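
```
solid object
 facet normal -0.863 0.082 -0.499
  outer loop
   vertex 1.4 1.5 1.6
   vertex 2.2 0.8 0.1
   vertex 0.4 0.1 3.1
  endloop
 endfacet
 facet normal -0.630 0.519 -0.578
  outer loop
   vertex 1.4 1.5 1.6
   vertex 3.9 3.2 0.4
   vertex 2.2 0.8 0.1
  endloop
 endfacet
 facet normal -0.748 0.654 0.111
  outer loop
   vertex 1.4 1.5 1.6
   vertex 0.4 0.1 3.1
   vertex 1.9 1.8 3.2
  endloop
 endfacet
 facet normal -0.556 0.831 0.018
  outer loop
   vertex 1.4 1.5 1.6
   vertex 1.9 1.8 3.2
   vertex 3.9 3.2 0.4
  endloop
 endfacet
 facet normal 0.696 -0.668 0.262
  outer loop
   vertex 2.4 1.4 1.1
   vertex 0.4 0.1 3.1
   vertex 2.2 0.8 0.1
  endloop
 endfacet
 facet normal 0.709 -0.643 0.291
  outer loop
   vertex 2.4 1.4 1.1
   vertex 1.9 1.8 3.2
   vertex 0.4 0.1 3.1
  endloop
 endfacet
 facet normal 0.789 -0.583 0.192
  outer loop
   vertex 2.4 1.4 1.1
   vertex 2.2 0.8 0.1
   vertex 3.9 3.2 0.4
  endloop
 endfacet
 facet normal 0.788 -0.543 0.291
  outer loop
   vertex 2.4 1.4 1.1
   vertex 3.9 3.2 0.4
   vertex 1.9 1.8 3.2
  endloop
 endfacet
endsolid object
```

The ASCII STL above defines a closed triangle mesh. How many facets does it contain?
8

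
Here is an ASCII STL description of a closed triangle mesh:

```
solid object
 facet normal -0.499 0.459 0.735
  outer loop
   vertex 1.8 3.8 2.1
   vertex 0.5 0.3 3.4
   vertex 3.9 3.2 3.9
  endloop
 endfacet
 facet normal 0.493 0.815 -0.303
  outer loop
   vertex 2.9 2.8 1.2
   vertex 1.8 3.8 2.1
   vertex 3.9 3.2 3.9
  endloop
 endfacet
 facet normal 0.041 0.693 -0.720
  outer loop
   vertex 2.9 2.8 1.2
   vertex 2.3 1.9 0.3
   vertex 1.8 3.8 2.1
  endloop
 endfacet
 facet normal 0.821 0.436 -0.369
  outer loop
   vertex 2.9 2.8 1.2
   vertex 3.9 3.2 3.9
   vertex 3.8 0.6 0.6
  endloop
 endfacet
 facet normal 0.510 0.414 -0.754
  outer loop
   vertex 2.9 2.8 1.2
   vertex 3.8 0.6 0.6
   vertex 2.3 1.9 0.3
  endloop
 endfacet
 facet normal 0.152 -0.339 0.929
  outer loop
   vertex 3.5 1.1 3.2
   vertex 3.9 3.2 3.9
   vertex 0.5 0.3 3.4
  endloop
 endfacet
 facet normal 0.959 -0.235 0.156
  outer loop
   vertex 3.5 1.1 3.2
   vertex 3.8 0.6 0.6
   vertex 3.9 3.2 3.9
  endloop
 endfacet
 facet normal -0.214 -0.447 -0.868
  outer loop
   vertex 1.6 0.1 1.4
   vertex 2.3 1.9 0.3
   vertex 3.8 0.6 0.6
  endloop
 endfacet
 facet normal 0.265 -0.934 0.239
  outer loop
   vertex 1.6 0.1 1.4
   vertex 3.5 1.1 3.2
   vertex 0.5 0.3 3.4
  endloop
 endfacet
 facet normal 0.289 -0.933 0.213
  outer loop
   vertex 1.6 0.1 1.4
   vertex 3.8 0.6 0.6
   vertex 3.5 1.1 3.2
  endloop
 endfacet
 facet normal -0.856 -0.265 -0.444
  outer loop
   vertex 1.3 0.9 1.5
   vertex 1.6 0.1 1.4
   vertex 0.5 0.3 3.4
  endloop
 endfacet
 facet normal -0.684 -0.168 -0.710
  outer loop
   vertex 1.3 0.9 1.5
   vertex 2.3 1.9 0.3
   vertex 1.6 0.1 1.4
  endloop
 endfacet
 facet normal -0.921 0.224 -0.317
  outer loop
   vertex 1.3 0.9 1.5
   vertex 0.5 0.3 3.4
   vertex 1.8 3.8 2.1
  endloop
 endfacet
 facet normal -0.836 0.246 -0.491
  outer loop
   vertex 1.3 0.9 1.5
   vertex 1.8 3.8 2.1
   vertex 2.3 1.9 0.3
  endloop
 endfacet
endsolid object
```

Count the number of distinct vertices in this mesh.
9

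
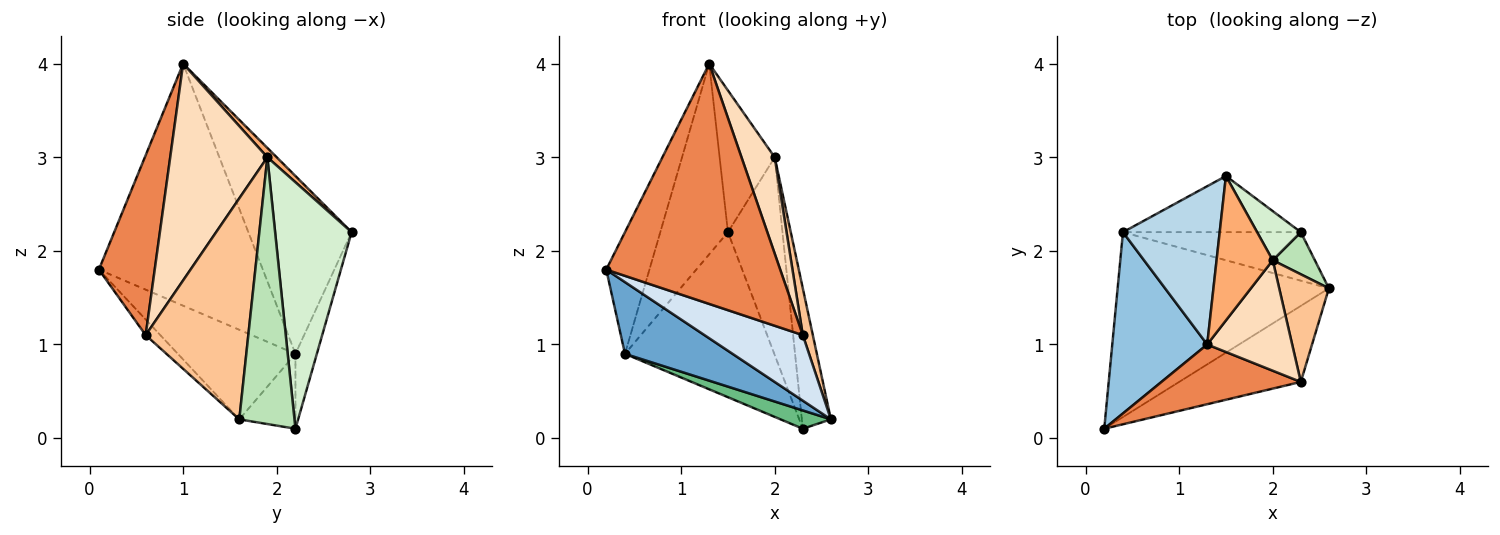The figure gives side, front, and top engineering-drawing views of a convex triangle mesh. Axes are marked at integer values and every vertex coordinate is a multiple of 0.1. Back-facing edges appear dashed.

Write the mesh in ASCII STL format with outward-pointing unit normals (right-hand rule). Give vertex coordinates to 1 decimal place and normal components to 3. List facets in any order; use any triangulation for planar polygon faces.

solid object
 facet normal -0.368 -0.337 -0.867
  outer loop
   vertex 0.4 2.2 0.9
   vertex 2.6 1.6 0.2
   vertex 0.2 0.1 1.8
  endloop
 endfacet
 facet normal -0.904 0.238 0.355
  outer loop
   vertex 0.4 2.2 0.9
   vertex 0.2 0.1 1.8
   vertex 1.3 1.0 4.0
  endloop
 endfacet
 facet normal -0.761 0.499 0.414
  outer loop
   vertex 0.4 2.2 0.9
   vertex 1.3 1.0 4.0
   vertex 1.5 2.8 2.2
  endloop
 endfacet
 facet normal -0.097 -0.650 -0.754
  outer loop
   vertex 2.3 0.6 1.1
   vertex 0.2 0.1 1.8
   vertex 2.6 1.6 0.2
  endloop
 endfacet
 facet normal 0.297 -0.927 0.230
  outer loop
   vertex 2.3 0.6 1.1
   vertex 1.3 1.0 4.0
   vertex 0.2 0.1 1.8
  endloop
 endfacet
 facet normal 0.118 0.696 0.709
  outer loop
   vertex 2.0 1.9 3.0
   vertex 1.5 2.8 2.2
   vertex 1.3 1.0 4.0
  endloop
 endfacet
 facet normal 0.971 -0.095 0.218
  outer loop
   vertex 2.0 1.9 3.0
   vertex 2.3 0.6 1.1
   vertex 2.6 1.6 0.2
  endloop
 endfacet
 facet normal 0.887 -0.304 0.348
  outer loop
   vertex 2.0 1.9 3.0
   vertex 1.3 1.0 4.0
   vertex 2.3 0.6 1.1
  endloop
 endfacet
 facet normal -0.367 -0.328 -0.871
  outer loop
   vertex 2.3 2.2 0.1
   vertex 2.6 1.6 0.2
   vertex 0.4 2.2 0.9
  endloop
 endfacet
 facet normal -0.134 0.938 -0.319
  outer loop
   vertex 2.3 2.2 0.1
   vertex 0.4 2.2 0.9
   vertex 1.5 2.8 2.2
  endloop
 endfacet
 facet normal 0.876 0.461 0.138
  outer loop
   vertex 2.3 2.2 0.1
   vertex 2.0 1.9 3.0
   vertex 2.6 1.6 0.2
  endloop
 endfacet
 facet normal 0.806 0.575 0.143
  outer loop
   vertex 2.3 2.2 0.1
   vertex 1.5 2.8 2.2
   vertex 2.0 1.9 3.0
  endloop
 endfacet
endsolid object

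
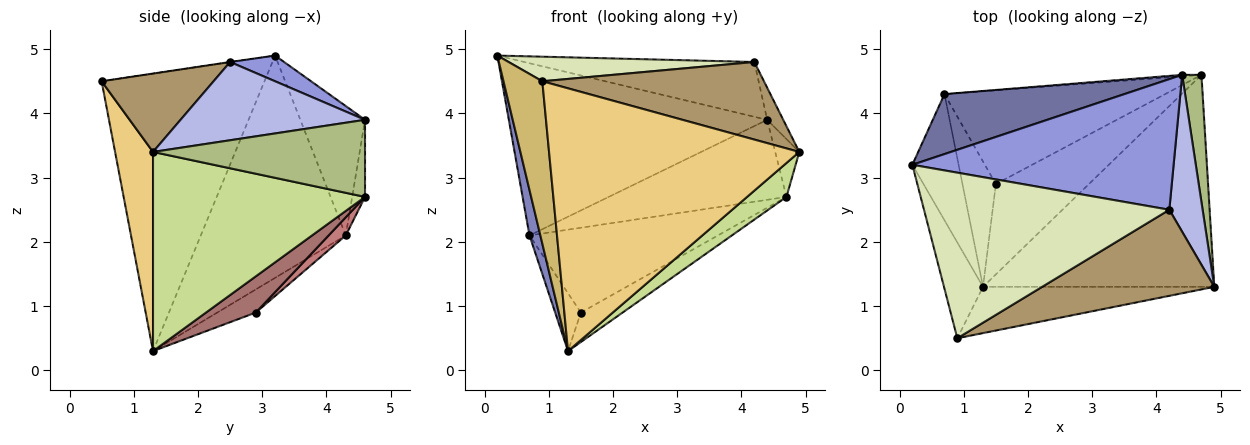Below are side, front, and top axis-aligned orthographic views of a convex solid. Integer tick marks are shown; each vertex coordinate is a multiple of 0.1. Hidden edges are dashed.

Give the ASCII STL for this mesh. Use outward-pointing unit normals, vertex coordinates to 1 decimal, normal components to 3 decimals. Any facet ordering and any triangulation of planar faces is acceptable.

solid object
 facet normal -0.230 0.919 0.320
  outer loop
   vertex 0.7 4.3 2.1
   vertex 0.2 3.2 4.9
   vertex 4.4 4.6 3.9
  endloop
 endfacet
 facet normal -0.976 -0.073 -0.203
  outer loop
   vertex 0.7 4.3 2.1
   vertex 1.3 1.3 0.3
   vertex 0.2 3.2 4.9
  endloop
 endfacet
 facet normal 0.090 0.385 0.918
  outer loop
   vertex 4.2 2.5 4.8
   vertex 4.4 4.6 3.9
   vertex 0.2 3.2 4.9
  endloop
 endfacet
 facet normal 0.917 0.080 0.390
  outer loop
   vertex 4.2 2.5 4.8
   vertex 4.9 1.3 3.4
   vertex 4.4 4.6 3.9
  endloop
 endfacet
 facet normal -0.072 0.997 -0.018
  outer loop
   vertex 4.7 4.6 2.7
   vertex 0.7 4.3 2.1
   vertex 4.4 4.6 3.9
  endloop
 endfacet
 facet normal 0.964 0.110 0.241
  outer loop
   vertex 4.7 4.6 2.7
   vertex 4.4 4.6 3.9
   vertex 4.9 1.3 3.4
  endloop
 endfacet
 facet normal 0.648 -0.120 -0.752
  outer loop
   vertex 4.7 4.6 2.7
   vertex 4.9 1.3 3.4
   vertex 1.3 1.3 0.3
  endloop
 endfacet
 facet normal -0.001 -0.147 0.989
  outer loop
   vertex 0.9 0.5 4.5
   vertex 4.2 2.5 4.8
   vertex 0.2 3.2 4.9
  endloop
 endfacet
 facet normal 0.320 -0.634 0.704
  outer loop
   vertex 0.9 0.5 4.5
   vertex 4.9 1.3 3.4
   vertex 4.2 2.5 4.8
  endloop
 endfacet
 facet normal -0.964 -0.230 -0.136
  outer loop
   vertex 0.9 0.5 4.5
   vertex 0.2 3.2 4.9
   vertex 1.3 1.3 0.3
  endloop
 endfacet
 facet normal 0.148 -0.974 -0.171
  outer loop
   vertex 0.9 0.5 4.5
   vertex 1.3 1.3 0.3
   vertex 4.9 1.3 3.4
  endloop
 endfacet
 facet normal -0.532 0.355 -0.769
  outer loop
   vertex 1.5 2.9 0.9
   vertex 1.3 1.3 0.3
   vertex 0.7 4.3 2.1
  endloop
 endfacet
 facet normal 0.347 0.291 -0.892
  outer loop
   vertex 1.5 2.9 0.9
   vertex 4.7 4.6 2.7
   vertex 1.3 1.3 0.3
  endloop
 endfacet
 facet normal 0.061 0.669 -0.740
  outer loop
   vertex 1.5 2.9 0.9
   vertex 0.7 4.3 2.1
   vertex 4.7 4.6 2.7
  endloop
 endfacet
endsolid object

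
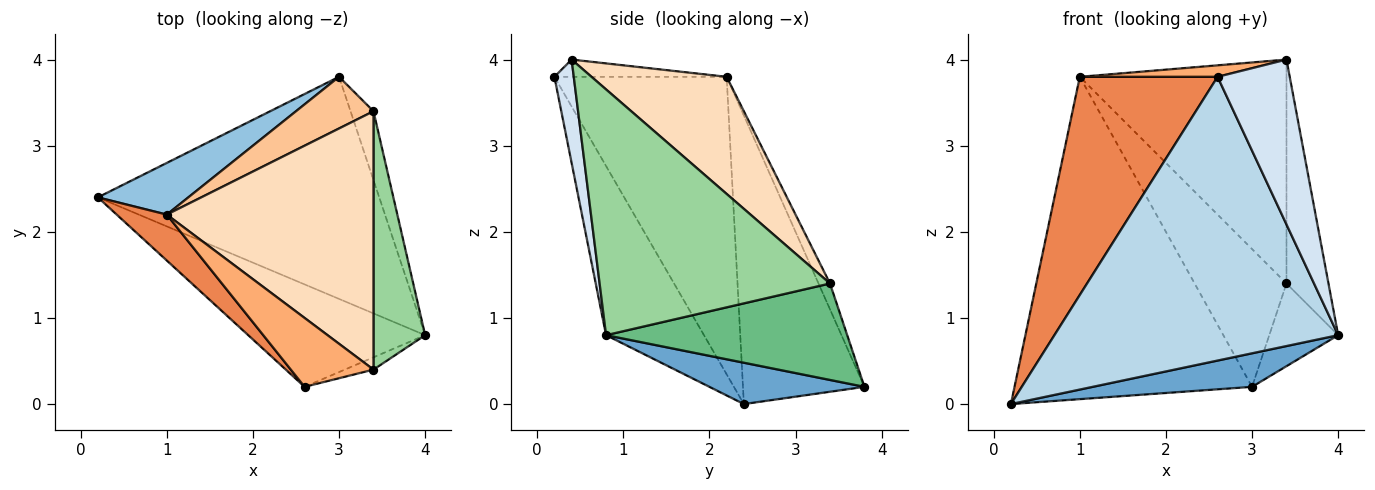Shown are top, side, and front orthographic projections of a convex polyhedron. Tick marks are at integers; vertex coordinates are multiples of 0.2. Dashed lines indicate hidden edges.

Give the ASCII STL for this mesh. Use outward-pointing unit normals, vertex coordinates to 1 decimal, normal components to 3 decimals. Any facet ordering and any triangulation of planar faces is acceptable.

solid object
 facet normal 0.144 -0.148 -0.979
  outer loop
   vertex 3.0 3.8 0.2
   vertex 4.0 0.8 0.8
   vertex 0.2 2.4 0.0
  endloop
 endfacet
 facet normal -0.451 0.881 0.141
  outer loop
   vertex 1.0 2.2 3.8
   vertex 3.0 3.8 0.2
   vertex 0.2 2.4 0.0
  endloop
 endfacet
 facet normal -0.309 -0.895 -0.323
  outer loop
   vertex 2.6 0.2 3.8
   vertex 0.2 2.4 0.0
   vertex 4.0 0.8 0.8
  endloop
 endfacet
 facet normal 0.259 -0.963 -0.072
  outer loop
   vertex 2.6 0.2 3.8
   vertex 4.0 0.8 0.8
   vertex 3.4 0.4 4.0
  endloop
 endfacet
 facet normal -0.774 -0.619 0.130
  outer loop
   vertex 2.6 0.2 3.8
   vertex 1.0 2.2 3.8
   vertex 0.2 2.4 0.0
  endloop
 endfacet
 facet normal -0.201 -0.161 0.966
  outer loop
   vertex 2.6 0.2 3.8
   vertex 3.4 0.4 4.0
   vertex 1.0 2.2 3.8
  endloop
 endfacet
 facet normal -0.116 0.930 0.349
  outer loop
   vertex 3.4 3.4 1.4
   vertex 3.0 3.8 0.2
   vertex 1.0 2.2 3.8
  endloop
 endfacet
 facet normal 0.394 0.602 0.695
  outer loop
   vertex 3.4 3.4 1.4
   vertex 1.0 2.2 3.8
   vertex 3.4 0.4 4.0
  endloop
 endfacet
 facet normal 0.937 0.268 -0.223
  outer loop
   vertex 3.4 3.4 1.4
   vertex 4.0 0.8 0.8
   vertex 3.0 3.8 0.2
  endloop
 endfacet
 facet normal 0.963 0.176 0.203
  outer loop
   vertex 3.4 3.4 1.4
   vertex 3.4 0.4 4.0
   vertex 4.0 0.8 0.8
  endloop
 endfacet
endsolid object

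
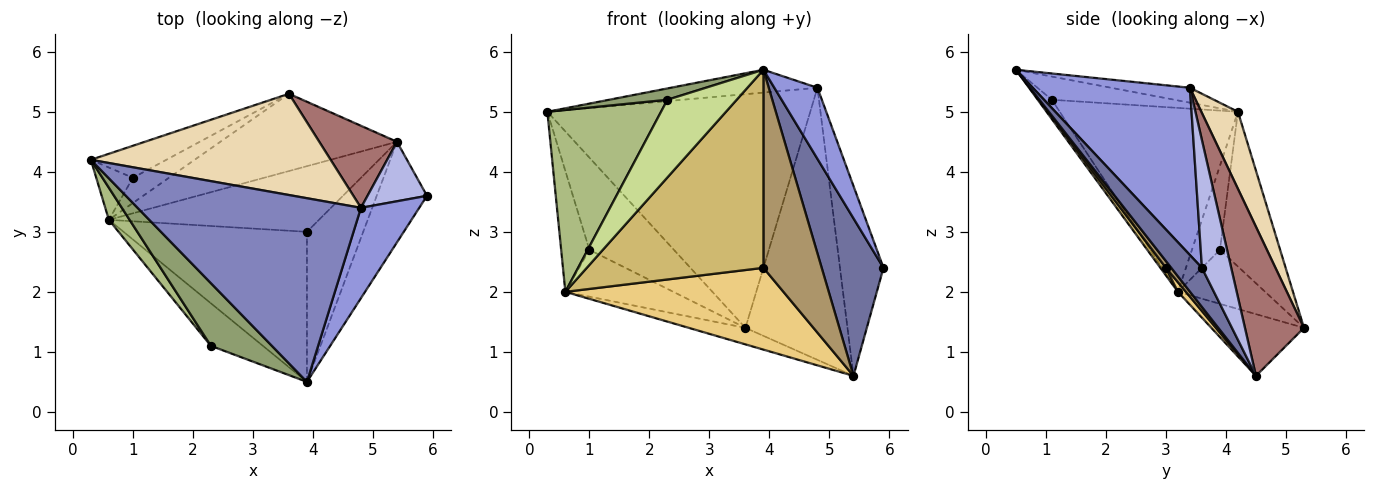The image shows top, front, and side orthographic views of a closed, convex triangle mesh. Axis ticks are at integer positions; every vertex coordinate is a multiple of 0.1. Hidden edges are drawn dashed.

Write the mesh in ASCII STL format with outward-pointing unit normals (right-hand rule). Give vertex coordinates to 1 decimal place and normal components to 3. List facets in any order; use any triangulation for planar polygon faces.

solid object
 facet normal 0.387 -0.777 -0.496
  outer loop
   vertex 5.4 4.5 0.6
   vertex 5.9 3.6 2.4
   vertex 3.9 0.5 5.7
  endloop
 endfacet
 facet normal -0.066 0.123 0.990
  outer loop
   vertex 4.8 3.4 5.4
   vertex 0.3 4.2 5.0
   vertex 3.9 0.5 5.7
  endloop
 endfacet
 facet normal 0.914 -0.251 0.318
  outer loop
   vertex 4.8 3.4 5.4
   vertex 3.9 0.5 5.7
   vertex 5.9 3.6 2.4
  endloop
 endfacet
 facet normal 0.540 0.803 0.252
  outer loop
   vertex 4.8 3.4 5.4
   vertex 5.9 3.6 2.4
   vertex 5.4 4.5 0.6
  endloop
 endfacet
 facet normal -0.351 -0.167 0.922
  outer loop
   vertex 2.3 1.1 5.2
   vertex 3.9 0.5 5.7
   vertex 0.3 4.2 5.0
  endloop
 endfacet
 facet normal -0.839 -0.535 0.095
  outer loop
   vertex 2.3 1.1 5.2
   vertex 0.3 4.2 5.0
   vertex 0.6 3.2 2.0
  endloop
 endfacet
 facet normal -0.176 -0.863 -0.473
  outer loop
   vertex 2.3 1.1 5.2
   vertex 0.6 3.2 2.0
   vertex 3.9 0.5 5.7
  endloop
 endfacet
 facet normal -0.674 0.678 -0.293
  outer loop
   vertex 1.0 3.9 2.7
   vertex 0.6 3.2 2.0
   vertex 0.3 4.2 5.0
  endloop
 endfacet
 facet normal 0.072 -0.795 -0.602
  outer loop
   vertex 3.9 3.0 2.4
   vertex 5.4 4.5 0.6
   vertex 3.9 0.5 5.7
  endloop
 endfacet
 facet normal 0.025 -0.797 -0.604
  outer loop
   vertex 3.9 3.0 2.4
   vertex 3.9 0.5 5.7
   vertex 0.6 3.2 2.0
  endloop
 endfacet
 facet normal 0.029 -0.780 -0.626
  outer loop
   vertex 3.9 3.0 2.4
   vertex 0.6 3.2 2.0
   vertex 5.4 4.5 0.6
  endloop
 endfacet
 facet normal 0.127 0.910 0.394
  outer loop
   vertex 3.6 5.3 1.4
   vertex 0.3 4.2 5.0
   vertex 4.8 3.4 5.4
  endloop
 endfacet
 facet normal 0.484 0.838 0.253
  outer loop
   vertex 3.6 5.3 1.4
   vertex 4.8 3.4 5.4
   vertex 5.4 4.5 0.6
  endloop
 endfacet
 facet normal -0.558 0.784 -0.272
  outer loop
   vertex 3.6 5.3 1.4
   vertex 1.0 3.9 2.7
   vertex 0.3 4.2 5.0
  endloop
 endfacet
 facet normal -0.323 0.198 -0.925
  outer loop
   vertex 3.6 5.3 1.4
   vertex 5.4 4.5 0.6
   vertex 0.6 3.2 2.0
  endloop
 endfacet
 facet normal -0.580 0.718 -0.386
  outer loop
   vertex 3.6 5.3 1.4
   vertex 0.6 3.2 2.0
   vertex 1.0 3.9 2.7
  endloop
 endfacet
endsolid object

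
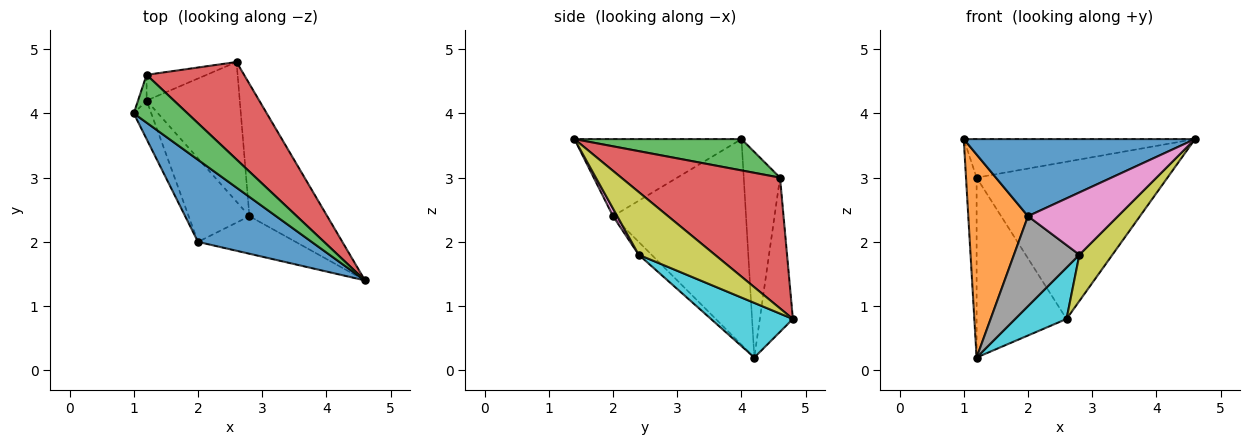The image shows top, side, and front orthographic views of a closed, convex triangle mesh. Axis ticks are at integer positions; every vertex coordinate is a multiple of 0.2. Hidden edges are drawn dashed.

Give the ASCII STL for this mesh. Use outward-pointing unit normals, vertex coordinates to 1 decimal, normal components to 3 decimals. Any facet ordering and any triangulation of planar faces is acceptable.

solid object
 facet normal -0.443 -0.614 0.653
  outer loop
   vertex 2.0 2.0 2.4
   vertex 4.6 1.4 3.6
   vertex 1.0 4.0 3.6
  endloop
 endfacet
 facet normal -0.910 -0.408 -0.078
  outer loop
   vertex 2.0 2.0 2.4
   vertex 1.0 4.0 3.6
   vertex 1.2 4.2 0.2
  endloop
 endfacet
 facet normal 0.413 0.572 0.709
  outer loop
   vertex 1.2 4.6 3.0
   vertex 1.0 4.0 3.6
   vertex 4.6 1.4 3.6
  endloop
 endfacet
 facet normal 0.577 0.694 0.430
  outer loop
   vertex 1.2 4.6 3.0
   vertex 4.6 1.4 3.6
   vertex 2.6 4.8 0.8
  endloop
 endfacet
 facet normal -0.959 0.280 -0.040
  outer loop
   vertex 1.2 4.6 3.0
   vertex 1.2 4.2 0.2
   vertex 1.0 4.0 3.6
  endloop
 endfacet
 facet normal -0.342 0.930 -0.133
  outer loop
   vertex 1.2 4.6 3.0
   vertex 2.6 4.8 0.8
   vertex 1.2 4.2 0.2
  endloop
 endfacet
 facet normal 0.041 -0.856 -0.516
  outer loop
   vertex 2.8 2.4 1.8
   vertex 4.6 1.4 3.6
   vertex 2.0 2.0 2.4
  endloop
 endfacet
 facet normal -0.142 -0.725 -0.674
  outer loop
   vertex 2.8 2.4 1.8
   vertex 2.0 2.0 2.4
   vertex 1.2 4.2 0.2
  endloop
 endfacet
 facet normal 0.605 -0.263 -0.751
  outer loop
   vertex 2.8 2.4 1.8
   vertex 2.6 4.8 0.8
   vertex 4.6 1.4 3.6
  endloop
 endfacet
 facet normal 0.482 -0.302 -0.822
  outer loop
   vertex 2.8 2.4 1.8
   vertex 1.2 4.2 0.2
   vertex 2.6 4.8 0.8
  endloop
 endfacet
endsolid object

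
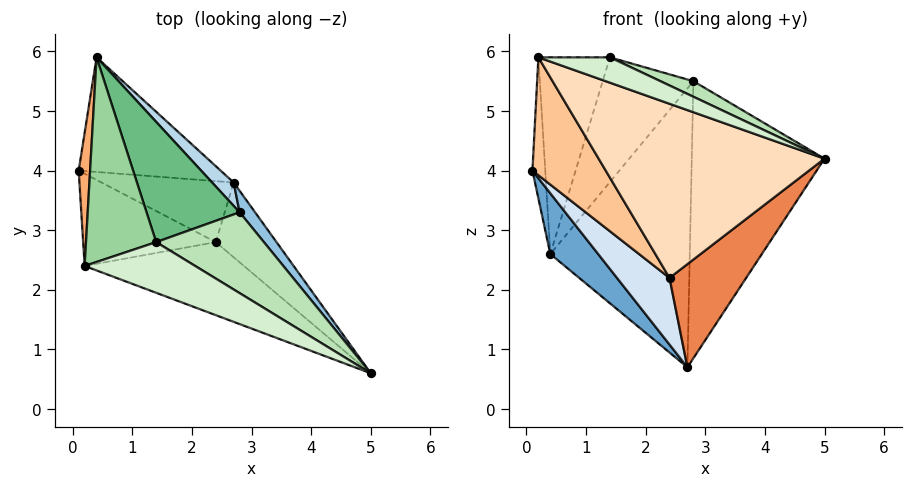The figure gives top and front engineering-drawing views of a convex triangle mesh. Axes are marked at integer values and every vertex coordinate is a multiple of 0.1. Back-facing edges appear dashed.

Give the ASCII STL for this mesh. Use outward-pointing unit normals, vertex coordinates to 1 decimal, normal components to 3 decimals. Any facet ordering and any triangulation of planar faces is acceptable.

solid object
 facet normal -0.757 -0.306 -0.578
  outer loop
   vertex 2.7 3.8 0.7
   vertex 0.1 4.0 4.0
   vertex 0.4 5.9 2.6
  endloop
 endfacet
 facet normal 0.786 0.617 0.048
  outer loop
   vertex 2.8 3.3 5.5
   vertex 5.0 0.6 4.2
   vertex 2.7 3.8 0.7
  endloop
 endfacet
 facet normal 0.699 0.712 0.060
  outer loop
   vertex 2.8 3.3 5.5
   vertex 2.7 3.8 0.7
   vertex 0.4 5.9 2.6
  endloop
 endfacet
 facet normal -0.674 -0.545 -0.498
  outer loop
   vertex 2.4 2.8 2.2
   vertex 0.1 4.0 4.0
   vertex 2.7 3.8 0.7
  endloop
 endfacet
 facet normal -0.228 -0.789 -0.571
  outer loop
   vertex 2.4 2.8 2.2
   vertex 2.7 3.8 0.7
   vertex 5.0 0.6 4.2
  endloop
 endfacet
 facet normal -0.814 0.422 0.398
  outer loop
   vertex 0.2 2.4 5.9
   vertex 0.4 5.9 2.6
   vertex 0.1 4.0 4.0
  endloop
 endfacet
 facet normal -0.666 -0.587 -0.460
  outer loop
   vertex 0.2 2.4 5.9
   vertex 0.1 4.0 4.0
   vertex 2.4 2.8 2.2
  endloop
 endfacet
 facet normal -0.435 -0.830 -0.348
  outer loop
   vertex 0.2 2.4 5.9
   vertex 2.4 2.8 2.2
   vertex 5.0 0.6 4.2
  endloop
 endfacet
 facet normal -0.059 0.719 0.693
  outer loop
   vertex 1.4 2.8 5.9
   vertex 2.8 3.3 5.5
   vertex 0.4 5.9 2.6
  endloop
 endfacet
 facet normal -0.225 0.675 0.702
  outer loop
   vertex 1.4 2.8 5.9
   vertex 0.4 5.9 2.6
   vertex 0.2 2.4 5.9
  endloop
 endfacet
 facet normal 0.329 -0.179 0.927
  outer loop
   vertex 1.4 2.8 5.9
   vertex 5.0 0.6 4.2
   vertex 2.8 3.3 5.5
  endloop
 endfacet
 facet normal 0.147 -0.442 0.885
  outer loop
   vertex 1.4 2.8 5.9
   vertex 0.2 2.4 5.9
   vertex 5.0 0.6 4.2
  endloop
 endfacet
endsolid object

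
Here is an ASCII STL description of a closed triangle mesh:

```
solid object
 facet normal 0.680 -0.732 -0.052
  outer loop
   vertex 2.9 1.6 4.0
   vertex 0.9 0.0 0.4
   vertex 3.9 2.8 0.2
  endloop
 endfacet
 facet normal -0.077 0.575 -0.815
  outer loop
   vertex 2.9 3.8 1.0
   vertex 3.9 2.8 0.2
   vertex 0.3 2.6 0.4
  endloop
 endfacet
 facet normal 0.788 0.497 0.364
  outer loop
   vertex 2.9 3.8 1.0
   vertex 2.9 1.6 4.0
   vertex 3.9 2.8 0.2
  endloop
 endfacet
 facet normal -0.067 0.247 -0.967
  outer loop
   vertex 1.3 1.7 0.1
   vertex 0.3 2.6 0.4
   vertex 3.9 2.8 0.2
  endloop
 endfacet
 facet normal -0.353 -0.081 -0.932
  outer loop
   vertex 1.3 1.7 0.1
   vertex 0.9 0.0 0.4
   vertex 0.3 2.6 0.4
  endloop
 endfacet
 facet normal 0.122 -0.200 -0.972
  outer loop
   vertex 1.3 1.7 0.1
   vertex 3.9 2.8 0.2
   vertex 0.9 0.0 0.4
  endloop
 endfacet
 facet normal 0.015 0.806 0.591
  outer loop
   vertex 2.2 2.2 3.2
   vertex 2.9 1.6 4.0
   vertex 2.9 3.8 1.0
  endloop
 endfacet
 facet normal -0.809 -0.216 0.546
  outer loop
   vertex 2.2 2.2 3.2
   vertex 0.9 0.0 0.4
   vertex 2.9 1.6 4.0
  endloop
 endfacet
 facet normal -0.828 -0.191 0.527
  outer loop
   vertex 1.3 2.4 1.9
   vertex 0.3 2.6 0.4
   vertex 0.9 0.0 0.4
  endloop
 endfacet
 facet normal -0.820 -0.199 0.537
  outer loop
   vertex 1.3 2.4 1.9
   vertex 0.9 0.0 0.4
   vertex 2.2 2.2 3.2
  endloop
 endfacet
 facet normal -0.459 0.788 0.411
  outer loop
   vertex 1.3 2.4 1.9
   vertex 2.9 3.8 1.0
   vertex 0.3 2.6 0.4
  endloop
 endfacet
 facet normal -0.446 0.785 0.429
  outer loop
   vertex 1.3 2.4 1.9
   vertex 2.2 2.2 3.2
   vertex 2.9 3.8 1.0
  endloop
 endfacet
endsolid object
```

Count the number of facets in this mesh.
12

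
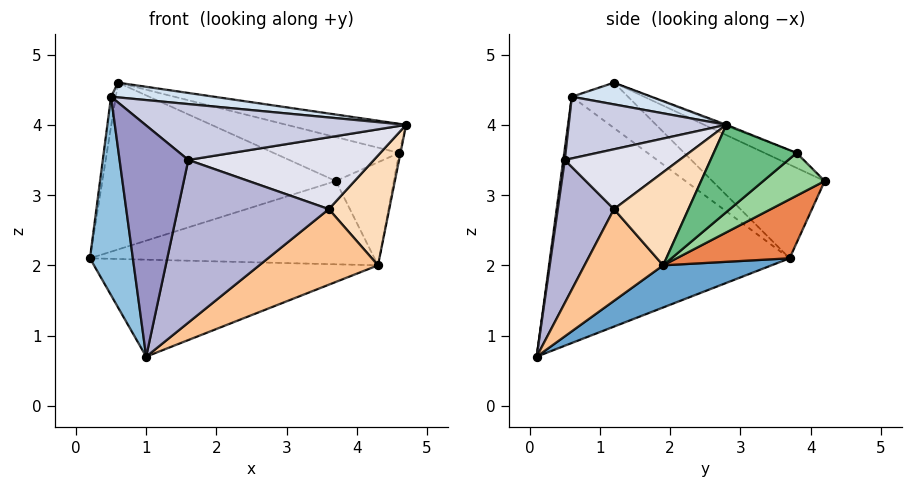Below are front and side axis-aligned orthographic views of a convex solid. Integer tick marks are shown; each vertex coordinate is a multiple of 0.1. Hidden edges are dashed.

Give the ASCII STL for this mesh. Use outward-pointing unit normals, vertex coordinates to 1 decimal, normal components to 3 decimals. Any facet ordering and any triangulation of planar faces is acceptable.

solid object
 facet normal 0.148 0.387 -0.910
  outer loop
   vertex 4.3 1.9 2.0
   vertex 1.0 0.1 0.7
   vertex 0.2 3.7 2.1
  endloop
 endfacet
 facet normal -0.979 -0.175 -0.109
  outer loop
   vertex 0.5 0.6 4.4
   vertex 0.2 3.7 2.1
   vertex 1.0 0.1 0.7
  endloop
 endfacet
 facet normal -0.968 0.082 0.237
  outer loop
   vertex 0.5 0.6 4.4
   vertex 0.6 1.2 4.6
   vertex 0.2 3.7 2.1
  endloop
 endfacet
 facet normal 0.266 -0.344 0.900
  outer loop
   vertex 0.5 0.6 4.4
   vertex 4.7 2.8 4.0
   vertex 0.6 1.2 4.6
  endloop
 endfacet
 facet normal 0.196 0.493 -0.848
  outer loop
   vertex 3.7 4.2 3.2
   vertex 4.3 1.9 2.0
   vertex 0.2 3.7 2.1
  endloop
 endfacet
 facet normal -0.311 0.647 0.696
  outer loop
   vertex 3.7 4.2 3.2
   vertex 0.2 3.7 2.1
   vertex 0.6 1.2 4.6
  endloop
 endfacet
 facet normal 0.536 -0.810 -0.239
  outer loop
   vertex 3.6 1.2 2.8
   vertex 1.0 0.1 0.7
   vertex 4.3 1.9 2.0
  endloop
 endfacet
 facet normal 0.770 -0.625 0.127
  outer loop
   vertex 3.6 1.2 2.8
   vertex 4.3 1.9 2.0
   vertex 4.7 2.8 4.0
  endloop
 endfacet
 facet normal 0.979 0.017 -0.203
  outer loop
   vertex 4.6 3.8 3.6
   vertex 4.7 2.8 4.0
   vertex 4.3 1.9 2.0
  endloop
 endfacet
 facet normal 0.527 0.497 -0.689
  outer loop
   vertex 4.6 3.8 3.6
   vertex 4.3 1.9 2.0
   vertex 3.7 4.2 3.2
  endloop
 endfacet
 facet normal -0.009 0.371 0.929
  outer loop
   vertex 4.6 3.8 3.6
   vertex 0.6 1.2 4.6
   vertex 4.7 2.8 4.0
  endloop
 endfacet
 facet normal -0.136 0.531 0.837
  outer loop
   vertex 4.6 3.8 3.6
   vertex 3.7 4.2 3.2
   vertex 0.6 1.2 4.6
  endloop
 endfacet
 facet normal 0.022 -0.990 0.137
  outer loop
   vertex 1.6 0.5 3.5
   vertex 0.5 0.6 4.4
   vertex 1.0 0.1 0.7
  endloop
 endfacet
 facet normal 0.348 -0.936 0.059
  outer loop
   vertex 1.6 0.5 3.5
   vertex 1.0 0.1 0.7
   vertex 3.6 1.2 2.8
  endloop
 endfacet
 facet normal 0.418 -0.692 0.588
  outer loop
   vertex 1.6 0.5 3.5
   vertex 4.7 2.8 4.0
   vertex 0.5 0.6 4.4
  endloop
 endfacet
 facet normal 0.441 -0.712 0.546
  outer loop
   vertex 1.6 0.5 3.5
   vertex 3.6 1.2 2.8
   vertex 4.7 2.8 4.0
  endloop
 endfacet
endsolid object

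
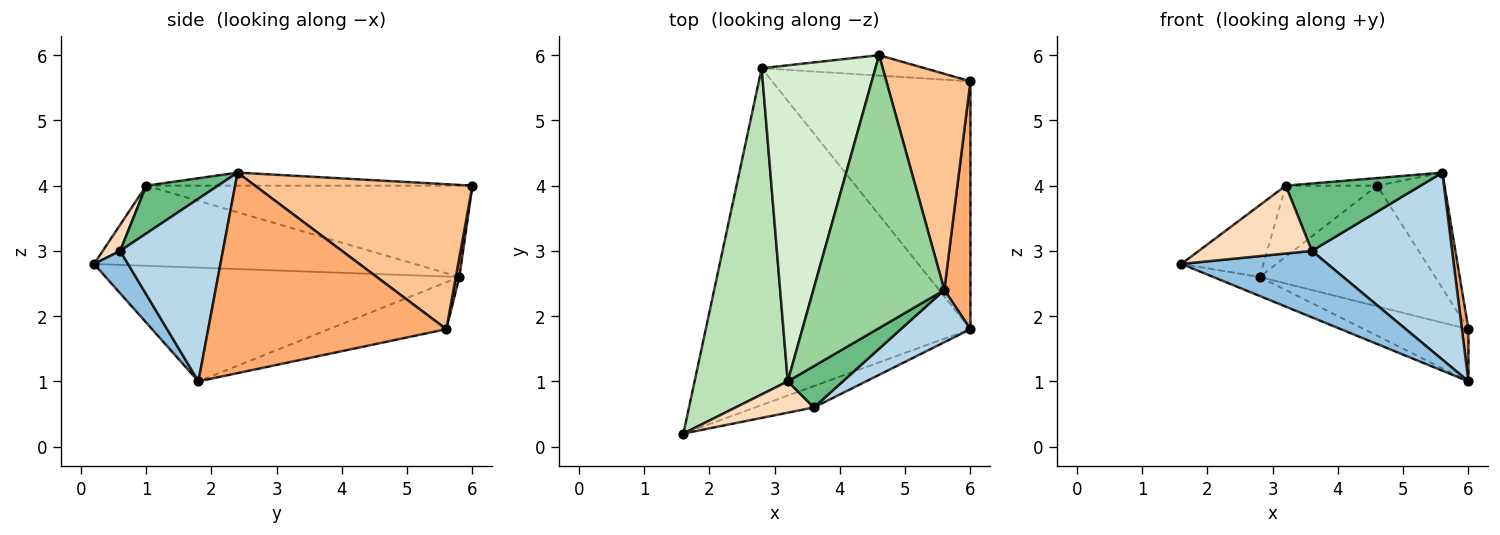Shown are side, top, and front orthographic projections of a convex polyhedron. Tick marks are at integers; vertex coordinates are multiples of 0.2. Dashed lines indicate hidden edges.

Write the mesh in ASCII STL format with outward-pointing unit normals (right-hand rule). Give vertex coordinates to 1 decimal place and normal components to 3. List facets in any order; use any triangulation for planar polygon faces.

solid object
 facet normal -0.394 0.052 -0.918
  outer loop
   vertex 2.8 5.8 2.6
   vertex 6.0 1.8 1.0
   vertex 1.6 0.2 2.8
  endloop
 endfacet
 facet normal 0.216 -0.930 -0.299
  outer loop
   vertex 3.6 0.6 3.0
   vertex 1.6 0.2 2.8
   vertex 6.0 1.8 1.0
  endloop
 endfacet
 facet normal 0.577 -0.787 0.220
  outer loop
   vertex 3.6 0.6 3.0
   vertex 6.0 1.8 1.0
   vertex 5.6 2.4 4.2
  endloop
 endfacet
 facet normal -0.226 0.201 -0.953
  outer loop
   vertex 6.0 5.6 1.8
   vertex 6.0 1.8 1.0
   vertex 2.8 5.8 2.6
  endloop
 endfacet
 facet normal 0.020 0.986 -0.167
  outer loop
   vertex 6.0 5.6 1.8
   vertex 2.8 5.8 2.6
   vertex 4.6 6.0 4.0
  endloop
 endfacet
 facet normal 0.991 -0.027 0.129
  outer loop
   vertex 6.0 5.6 1.8
   vertex 5.6 2.4 4.2
   vertex 6.0 1.8 1.0
  endloop
 endfacet
 facet normal 0.836 0.259 0.485
  outer loop
   vertex 6.0 5.6 1.8
   vertex 4.6 6.0 4.0
   vertex 5.6 2.4 4.2
  endloop
 endfacet
 facet normal 0.138 -0.899 0.415
  outer loop
   vertex 3.2 1.0 4.0
   vertex 1.6 0.2 2.8
   vertex 3.6 0.6 3.0
  endloop
 endfacet
 facet normal 0.413 -0.776 0.476
  outer loop
   vertex 3.2 1.0 4.0
   vertex 3.6 0.6 3.0
   vertex 5.6 2.4 4.2
  endloop
 endfacet
 facet normal -0.099 0.028 0.995
  outer loop
   vertex 3.2 1.0 4.0
   vertex 5.6 2.4 4.2
   vertex 4.6 6.0 4.0
  endloop
 endfacet
 facet normal -0.643 0.165 0.748
  outer loop
   vertex 3.2 1.0 4.0
   vertex 2.8 5.8 2.6
   vertex 1.6 0.2 2.8
  endloop
 endfacet
 facet normal -0.617 0.173 0.768
  outer loop
   vertex 3.2 1.0 4.0
   vertex 4.6 6.0 4.0
   vertex 2.8 5.8 2.6
  endloop
 endfacet
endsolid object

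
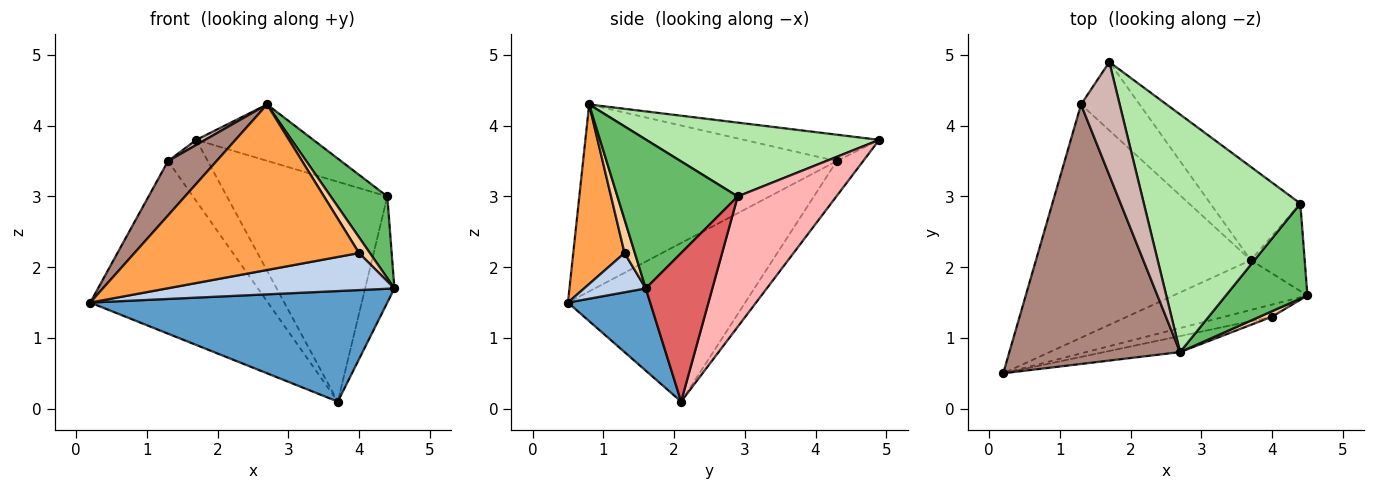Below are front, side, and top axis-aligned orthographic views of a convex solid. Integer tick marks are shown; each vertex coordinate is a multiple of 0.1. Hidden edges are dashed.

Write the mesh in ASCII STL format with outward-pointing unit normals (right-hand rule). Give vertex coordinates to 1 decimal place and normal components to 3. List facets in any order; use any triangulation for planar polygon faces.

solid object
 facet normal 0.245 -0.884 -0.399
  outer loop
   vertex 3.7 2.1 0.1
   vertex 4.5 1.6 1.7
   vertex 0.2 0.5 1.5
  endloop
 endfacet
 facet normal 0.249 -0.920 -0.303
  outer loop
   vertex 4.0 1.3 2.2
   vertex 0.2 0.5 1.5
   vertex 4.5 1.6 1.7
  endloop
 endfacet
 facet normal 0.222 -0.971 -0.094
  outer loop
   vertex 4.0 1.3 2.2
   vertex 2.7 0.8 4.3
   vertex 0.2 0.5 1.5
  endloop
 endfacet
 facet normal 0.668 -0.703 0.246
  outer loop
   vertex 4.0 1.3 2.2
   vertex 4.5 1.6 1.7
   vertex 2.7 0.8 4.3
  endloop
 endfacet
 facet normal 0.811 -0.382 0.444
  outer loop
   vertex 4.4 2.9 3.0
   vertex 2.7 0.8 4.3
   vertex 4.5 1.6 1.7
  endloop
 endfacet
 facet normal 0.417 0.210 0.884
  outer loop
   vertex 4.4 2.9 3.0
   vertex 1.7 4.9 3.8
   vertex 2.7 0.8 4.3
  endloop
 endfacet
 facet normal 0.869 0.382 -0.315
  outer loop
   vertex 4.4 2.9 3.0
   vertex 4.5 1.6 1.7
   vertex 3.7 2.1 0.1
  endloop
 endfacet
 facet normal 0.493 0.801 -0.340
  outer loop
   vertex 4.4 2.9 3.0
   vertex 3.7 2.1 0.1
   vertex 1.7 4.9 3.8
  endloop
 endfacet
 facet normal -0.510 0.512 -0.691
  outer loop
   vertex 1.3 4.3 3.5
   vertex 3.7 2.1 0.1
   vertex 0.2 0.5 1.5
  endloop
 endfacet
 facet normal -0.405 0.610 -0.681
  outer loop
   vertex 1.3 4.3 3.5
   vertex 1.7 4.9 3.8
   vertex 3.7 2.1 0.1
  endloop
 endfacet
 facet normal -0.731 -0.140 0.668
  outer loop
   vertex 1.3 4.3 3.5
   vertex 0.2 0.5 1.5
   vertex 2.7 0.8 4.3
  endloop
 endfacet
 facet normal -0.564 -0.037 0.825
  outer loop
   vertex 1.3 4.3 3.5
   vertex 2.7 0.8 4.3
   vertex 1.7 4.9 3.8
  endloop
 endfacet
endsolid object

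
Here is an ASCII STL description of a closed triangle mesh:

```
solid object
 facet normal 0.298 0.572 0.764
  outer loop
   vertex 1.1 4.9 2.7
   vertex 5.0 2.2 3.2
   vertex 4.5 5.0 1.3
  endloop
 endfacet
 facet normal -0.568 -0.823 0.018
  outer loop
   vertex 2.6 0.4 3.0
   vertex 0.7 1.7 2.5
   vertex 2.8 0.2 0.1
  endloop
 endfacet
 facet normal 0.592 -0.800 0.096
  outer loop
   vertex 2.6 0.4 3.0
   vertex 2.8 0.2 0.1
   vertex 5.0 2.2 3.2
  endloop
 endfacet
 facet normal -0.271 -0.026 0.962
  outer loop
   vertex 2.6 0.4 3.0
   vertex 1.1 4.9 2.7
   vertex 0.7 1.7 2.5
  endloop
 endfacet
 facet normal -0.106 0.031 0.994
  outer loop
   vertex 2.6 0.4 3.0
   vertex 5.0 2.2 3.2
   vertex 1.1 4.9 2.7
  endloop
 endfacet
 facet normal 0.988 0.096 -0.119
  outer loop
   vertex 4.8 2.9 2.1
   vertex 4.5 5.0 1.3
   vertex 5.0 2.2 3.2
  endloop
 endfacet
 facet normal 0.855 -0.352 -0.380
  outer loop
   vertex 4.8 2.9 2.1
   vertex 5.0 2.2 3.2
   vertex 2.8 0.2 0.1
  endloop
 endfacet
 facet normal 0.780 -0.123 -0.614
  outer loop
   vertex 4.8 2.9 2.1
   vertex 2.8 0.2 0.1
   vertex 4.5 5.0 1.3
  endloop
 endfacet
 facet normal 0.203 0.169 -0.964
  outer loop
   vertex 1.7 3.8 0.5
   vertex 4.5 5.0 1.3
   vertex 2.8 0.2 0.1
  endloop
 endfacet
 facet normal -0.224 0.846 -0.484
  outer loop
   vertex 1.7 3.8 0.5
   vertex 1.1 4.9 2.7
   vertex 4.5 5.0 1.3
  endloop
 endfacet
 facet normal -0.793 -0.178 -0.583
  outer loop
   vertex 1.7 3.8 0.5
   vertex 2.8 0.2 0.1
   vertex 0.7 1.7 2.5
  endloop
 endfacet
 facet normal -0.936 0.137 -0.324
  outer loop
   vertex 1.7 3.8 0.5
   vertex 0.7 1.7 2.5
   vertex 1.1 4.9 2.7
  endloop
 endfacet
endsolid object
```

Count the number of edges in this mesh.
18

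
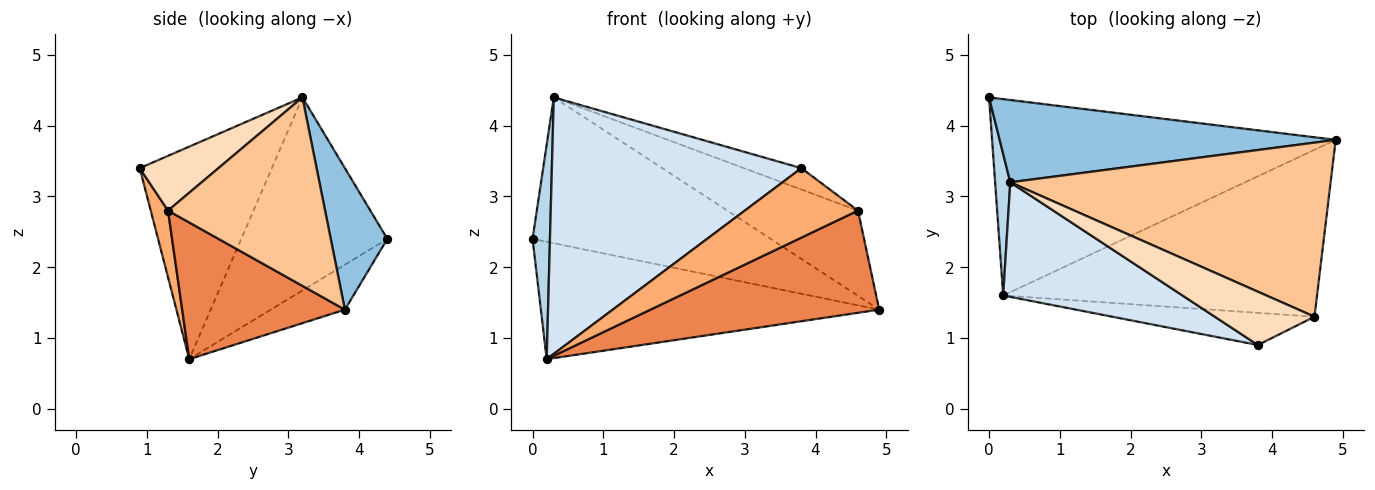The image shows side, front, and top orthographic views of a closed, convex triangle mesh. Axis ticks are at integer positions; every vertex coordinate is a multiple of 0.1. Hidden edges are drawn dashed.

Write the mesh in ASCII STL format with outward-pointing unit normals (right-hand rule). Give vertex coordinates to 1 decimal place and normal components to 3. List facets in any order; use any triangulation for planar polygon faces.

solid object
 facet normal -0.112 0.510 -0.853
  outer loop
   vertex 0.2 1.6 0.7
   vertex 0.0 4.4 2.4
   vertex 4.9 3.8 1.4
  endloop
 endfacet
 facet normal 0.203 0.853 0.481
  outer loop
   vertex 0.3 3.2 4.4
   vertex 4.9 3.8 1.4
   vertex 0.0 4.4 2.4
  endloop
 endfacet
 facet normal -0.990 -0.118 0.078
  outer loop
   vertex 0.3 3.2 4.4
   vertex 0.0 4.4 2.4
   vertex 0.2 1.6 0.7
  endloop
 endfacet
 facet normal -0.435 -0.822 0.367
  outer loop
   vertex 0.3 3.2 4.4
   vertex 0.2 1.6 0.7
   vertex 3.8 0.9 3.4
  endloop
 endfacet
 facet normal 0.348 -0.489 -0.799
  outer loop
   vertex 4.6 1.3 2.8
   vertex 0.2 1.6 0.7
   vertex 4.9 3.8 1.4
  endloop
 endfacet
 facet normal 0.137 -0.899 -0.416
  outer loop
   vertex 4.6 1.3 2.8
   vertex 3.8 0.9 3.4
   vertex 0.2 1.6 0.7
  endloop
 endfacet
 facet normal 0.467 0.389 0.794
  outer loop
   vertex 4.6 1.3 2.8
   vertex 4.9 3.8 1.4
   vertex 0.3 3.2 4.4
  endloop
 endfacet
 facet normal 0.454 0.332 0.827
  outer loop
   vertex 4.6 1.3 2.8
   vertex 0.3 3.2 4.4
   vertex 3.8 0.9 3.4
  endloop
 endfacet
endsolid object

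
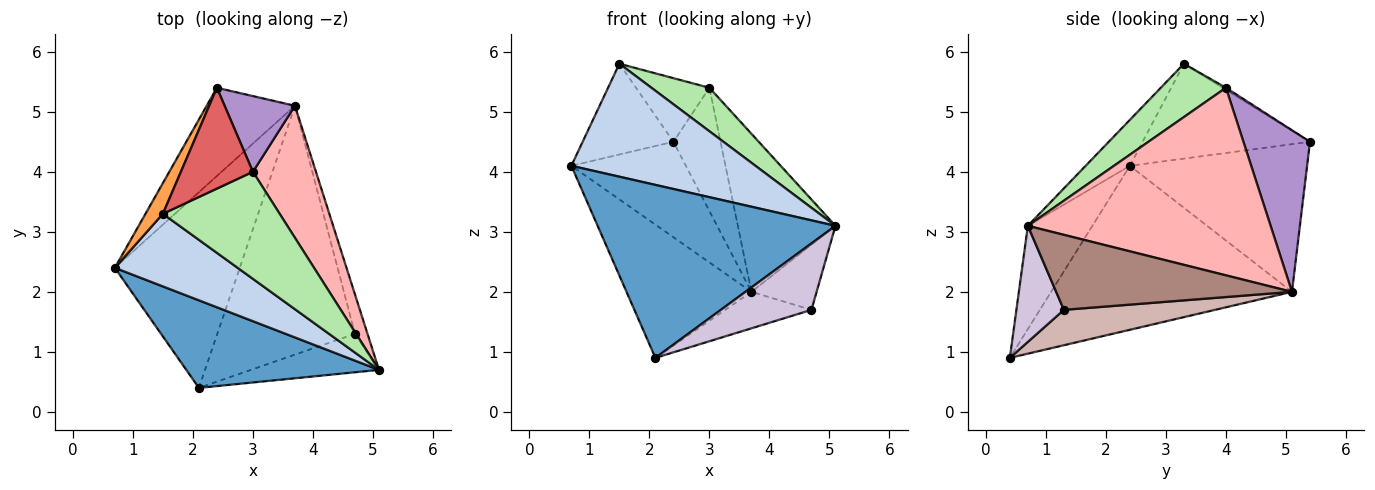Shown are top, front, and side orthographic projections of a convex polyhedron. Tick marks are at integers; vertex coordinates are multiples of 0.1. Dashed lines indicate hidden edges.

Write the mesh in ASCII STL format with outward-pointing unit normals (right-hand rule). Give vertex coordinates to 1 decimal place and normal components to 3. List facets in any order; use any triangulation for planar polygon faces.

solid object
 facet normal -0.235 -0.867 0.439
  outer loop
   vertex 2.1 0.4 0.9
   vertex 5.1 0.7 3.1
   vertex 0.7 2.4 4.1
  endloop
 endfacet
 facet normal -0.198 -0.825 0.530
  outer loop
   vertex 1.5 3.3 5.8
   vertex 0.7 2.4 4.1
   vertex 5.1 0.7 3.1
  endloop
 endfacet
 facet normal -0.868 0.471 0.159
  outer loop
   vertex 1.5 3.3 5.8
   vertex 2.4 5.4 4.5
   vertex 0.7 2.4 4.1
  endloop
 endfacet
 facet normal -0.751 0.485 -0.449
  outer loop
   vertex 3.7 5.1 2.0
   vertex 0.7 2.4 4.1
   vertex 2.4 5.4 4.5
  endloop
 endfacet
 facet normal -0.735 0.381 -0.560
  outer loop
   vertex 3.7 5.1 2.0
   vertex 2.1 0.4 0.9
   vertex 0.7 2.4 4.1
  endloop
 endfacet
 facet normal 0.389 -0.347 0.853
  outer loop
   vertex 3.0 4.0 5.4
   vertex 1.5 3.3 5.8
   vertex 5.1 0.7 3.1
  endloop
 endfacet
 facet normal -0.023 0.533 0.845
  outer loop
   vertex 3.0 4.0 5.4
   vertex 2.4 5.4 4.5
   vertex 1.5 3.3 5.8
  endloop
 endfacet
 facet normal 0.886 0.356 0.298
  outer loop
   vertex 3.0 4.0 5.4
   vertex 5.1 0.7 3.1
   vertex 3.7 5.1 2.0
  endloop
 endfacet
 facet normal 0.769 0.545 0.335
  outer loop
   vertex 3.0 4.0 5.4
   vertex 3.7 5.1 2.0
   vertex 2.4 5.4 4.5
  endloop
 endfacet
 facet normal 0.413 -0.788 -0.456
  outer loop
   vertex 4.7 1.3 1.7
   vertex 5.1 0.7 3.1
   vertex 2.1 0.4 0.9
  endloop
 endfacet
 facet normal 0.952 0.263 -0.159
  outer loop
   vertex 4.7 1.3 1.7
   vertex 3.7 5.1 2.0
   vertex 5.1 0.7 3.1
  endloop
 endfacet
 facet normal 0.246 0.141 -0.959
  outer loop
   vertex 4.7 1.3 1.7
   vertex 2.1 0.4 0.9
   vertex 3.7 5.1 2.0
  endloop
 endfacet
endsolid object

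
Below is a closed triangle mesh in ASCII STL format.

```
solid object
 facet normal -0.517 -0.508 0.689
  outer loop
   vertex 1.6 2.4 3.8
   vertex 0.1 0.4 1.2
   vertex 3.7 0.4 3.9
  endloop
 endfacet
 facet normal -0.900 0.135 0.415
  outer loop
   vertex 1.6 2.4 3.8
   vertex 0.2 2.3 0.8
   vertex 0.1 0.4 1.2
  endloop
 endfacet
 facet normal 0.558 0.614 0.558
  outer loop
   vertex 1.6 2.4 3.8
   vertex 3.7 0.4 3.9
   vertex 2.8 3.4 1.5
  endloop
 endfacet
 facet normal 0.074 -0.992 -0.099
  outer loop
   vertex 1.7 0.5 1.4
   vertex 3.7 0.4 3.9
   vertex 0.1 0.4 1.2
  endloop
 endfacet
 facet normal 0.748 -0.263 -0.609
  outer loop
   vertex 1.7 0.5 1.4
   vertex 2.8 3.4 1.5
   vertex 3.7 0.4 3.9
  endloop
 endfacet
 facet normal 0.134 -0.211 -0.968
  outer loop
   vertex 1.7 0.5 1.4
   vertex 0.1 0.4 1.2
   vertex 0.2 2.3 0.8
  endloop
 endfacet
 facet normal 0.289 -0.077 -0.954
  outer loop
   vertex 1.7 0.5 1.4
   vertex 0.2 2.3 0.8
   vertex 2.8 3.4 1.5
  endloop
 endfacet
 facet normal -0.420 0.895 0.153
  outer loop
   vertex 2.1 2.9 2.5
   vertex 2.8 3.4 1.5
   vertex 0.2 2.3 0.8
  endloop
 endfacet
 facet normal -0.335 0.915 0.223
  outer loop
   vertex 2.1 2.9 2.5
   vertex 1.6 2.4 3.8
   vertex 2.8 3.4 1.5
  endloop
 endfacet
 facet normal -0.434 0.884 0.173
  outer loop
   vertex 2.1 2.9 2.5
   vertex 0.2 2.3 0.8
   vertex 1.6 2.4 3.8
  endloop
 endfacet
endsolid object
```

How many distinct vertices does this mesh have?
7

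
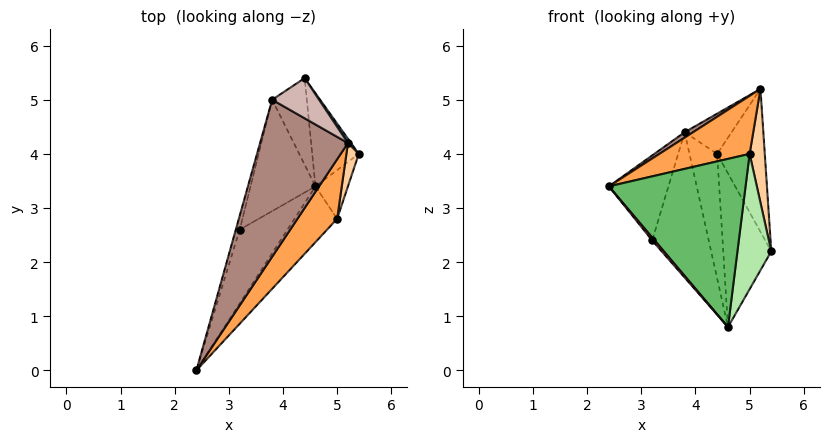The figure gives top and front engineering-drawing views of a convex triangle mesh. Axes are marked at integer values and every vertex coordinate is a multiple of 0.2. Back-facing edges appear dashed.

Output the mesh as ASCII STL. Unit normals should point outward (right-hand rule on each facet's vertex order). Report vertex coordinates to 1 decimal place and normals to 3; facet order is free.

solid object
 facet normal 0.824 0.566 0.017
  outer loop
   vertex 5.2 4.2 5.2
   vertex 5.4 4.0 2.2
   vertex 4.4 5.4 4.0
  endloop
 endfacet
 facet normal 0.256 0.827 -0.501
  outer loop
   vertex 4.6 3.4 0.8
   vertex 4.4 5.4 4.0
   vertex 5.4 4.0 2.2
  endloop
 endfacet
 facet normal 0.506 -0.602 0.618
  outer loop
   vertex 5.0 2.8 4.0
   vertex 5.2 4.2 5.2
   vertex 2.4 0.0 3.4
  endloop
 endfacet
 facet normal 0.975 -0.207 0.079
  outer loop
   vertex 5.0 2.8 4.0
   vertex 5.4 4.0 2.2
   vertex 5.2 4.2 5.2
  endloop
 endfacet
 facet normal 0.738 -0.640 -0.212
  outer loop
   vertex 5.0 2.8 4.0
   vertex 2.4 0.0 3.4
   vertex 4.6 3.4 0.8
  endloop
 endfacet
 facet normal 0.792 -0.574 -0.207
  outer loop
   vertex 5.0 2.8 4.0
   vertex 4.6 3.4 0.8
   vertex 5.4 4.0 2.2
  endloop
 endfacet
 facet normal -0.746 -0.027 -0.666
  outer loop
   vertex 3.2 2.6 2.4
   vertex 4.6 3.4 0.8
   vertex 2.4 0.0 3.4
  endloop
 endfacet
 facet normal -0.680 0.602 -0.419
  outer loop
   vertex 3.8 5.0 4.4
   vertex 4.4 5.4 4.0
   vertex 4.6 3.4 0.8
  endloop
 endfacet
 facet normal -0.754 0.521 -0.399
  outer loop
   vertex 3.8 5.0 4.4
   vertex 4.6 3.4 0.8
   vertex 3.2 2.6 2.4
  endloop
 endfacet
 facet normal -0.960 0.278 -0.045
  outer loop
   vertex 3.8 5.0 4.4
   vertex 3.2 2.6 2.4
   vertex 2.4 0.0 3.4
  endloop
 endfacet
 facet normal -0.509 -0.030 0.860
  outer loop
   vertex 3.8 5.0 4.4
   vertex 2.4 0.0 3.4
   vertex 5.2 4.2 5.2
  endloop
 endfacet
 facet normal 0.000 0.707 0.707
  outer loop
   vertex 3.8 5.0 4.4
   vertex 5.2 4.2 5.2
   vertex 4.4 5.4 4.0
  endloop
 endfacet
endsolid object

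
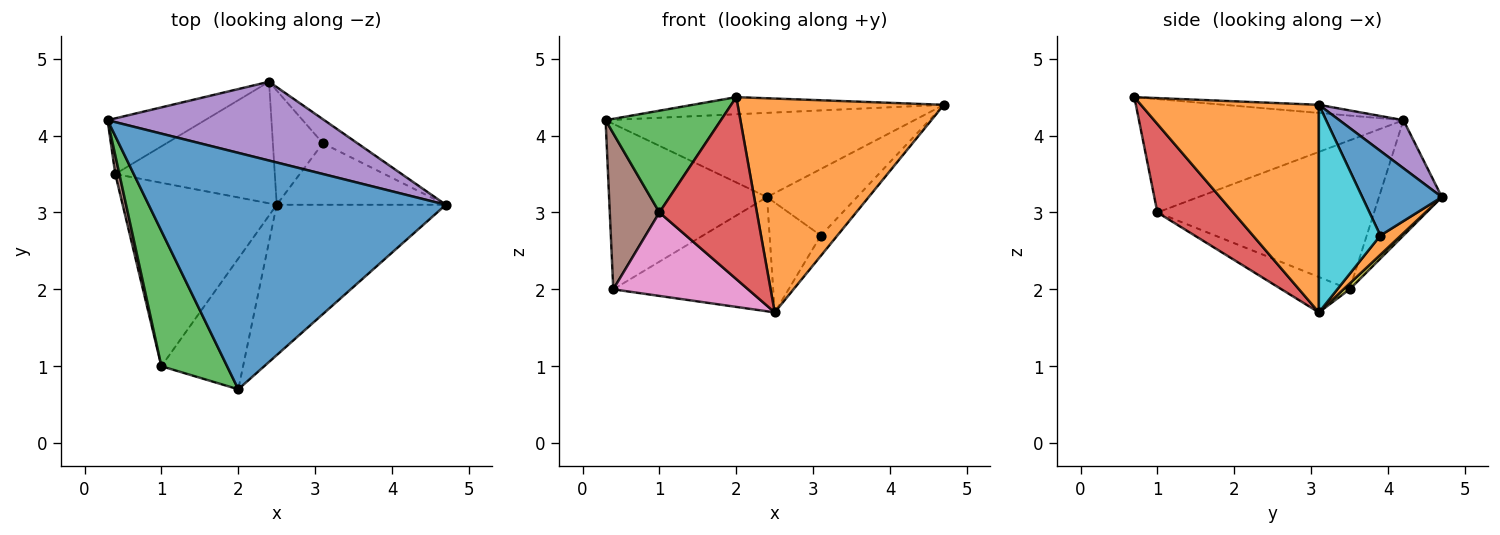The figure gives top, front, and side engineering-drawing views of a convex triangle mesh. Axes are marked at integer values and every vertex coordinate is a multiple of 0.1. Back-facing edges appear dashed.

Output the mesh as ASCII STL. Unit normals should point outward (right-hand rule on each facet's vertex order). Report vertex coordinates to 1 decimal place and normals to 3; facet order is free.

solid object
 facet normal -0.027 0.072 0.997
  outer loop
   vertex 2.0 0.7 4.5
   vertex 4.7 3.1 4.4
   vertex 0.3 4.2 4.2
  endloop
 endfacet
 facet normal 0.577 -0.668 -0.470
  outer loop
   vertex 2.5 3.1 1.7
   vertex 4.7 3.1 4.4
   vertex 2.0 0.7 4.5
  endloop
 endfacet
 facet normal -0.810 -0.353 0.469
  outer loop
   vertex 1.0 1.0 3.0
   vertex 2.0 0.7 4.5
   vertex 0.3 4.2 4.2
  endloop
 endfacet
 facet normal 0.534 -0.687 -0.493
  outer loop
   vertex 1.0 1.0 3.0
   vertex 2.5 3.1 1.7
   vertex 2.0 0.7 4.5
  endloop
 endfacet
 facet normal 0.150 0.722 0.676
  outer loop
   vertex 2.4 4.7 3.2
   vertex 0.3 4.2 4.2
   vertex 4.7 3.1 4.4
  endloop
 endfacet
 facet normal -0.974 -0.223 0.027
  outer loop
   vertex 0.4 3.5 2.0
   vertex 1.0 1.0 3.0
   vertex 0.3 4.2 4.2
  endloop
 endfacet
 facet normal -0.205 -0.405 -0.891
  outer loop
   vertex 0.4 3.5 2.0
   vertex 2.5 3.1 1.7
   vertex 1.0 1.0 3.0
  endloop
 endfacet
 facet normal -0.353 0.887 -0.298
  outer loop
   vertex 0.4 3.5 2.0
   vertex 0.3 4.2 4.2
   vertex 2.4 4.7 3.2
  endloop
 endfacet
 facet normal 0.026 0.685 -0.728
  outer loop
   vertex 0.4 3.5 2.0
   vertex 2.4 4.7 3.2
   vertex 2.5 3.1 1.7
  endloop
 endfacet
 facet normal 0.759 0.204 -0.618
  outer loop
   vertex 3.1 3.9 2.7
   vertex 4.7 3.1 4.4
   vertex 2.5 3.1 1.7
  endloop
 endfacet
 facet normal 0.639 0.723 -0.262
  outer loop
   vertex 3.1 3.9 2.7
   vertex 2.4 4.7 3.2
   vertex 4.7 3.1 4.4
  endloop
 endfacet
 facet normal 0.267 0.668 -0.695
  outer loop
   vertex 3.1 3.9 2.7
   vertex 2.5 3.1 1.7
   vertex 2.4 4.7 3.2
  endloop
 endfacet
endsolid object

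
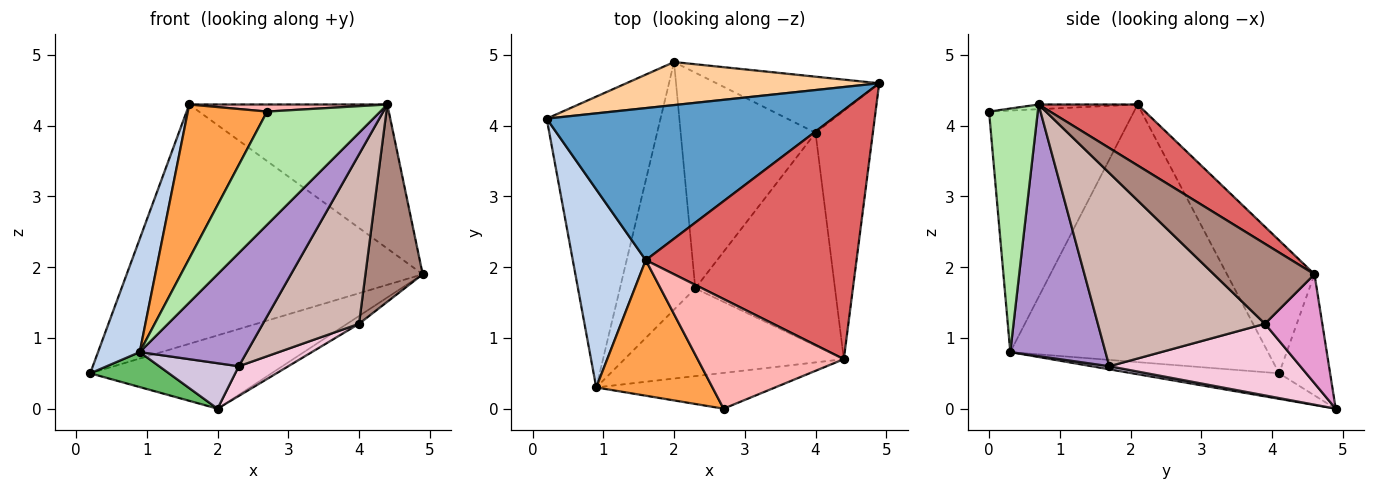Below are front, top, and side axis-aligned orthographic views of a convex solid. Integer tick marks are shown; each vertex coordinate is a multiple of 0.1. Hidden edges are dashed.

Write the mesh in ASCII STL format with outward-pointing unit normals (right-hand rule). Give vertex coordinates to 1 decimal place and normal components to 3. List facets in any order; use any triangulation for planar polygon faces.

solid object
 facet normal -0.242 0.819 0.520
  outer loop
   vertex 1.6 2.1 4.3
   vertex 4.9 4.6 1.9
   vertex 0.2 4.1 0.5
  endloop
 endfacet
 facet normal -0.951 -0.154 0.269
  outer loop
   vertex 0.9 0.3 0.8
   vertex 1.6 2.1 4.3
   vertex 0.2 4.1 0.5
  endloop
 endfacet
 facet normal -0.808 -0.442 0.389
  outer loop
   vertex 0.9 0.3 0.8
   vertex 2.7 0.0 4.2
   vertex 1.6 2.1 4.3
  endloop
 endfacet
 facet normal -0.236 0.838 0.492
  outer loop
   vertex 2.0 4.9 0.0
   vertex 0.2 4.1 0.5
   vertex 4.9 4.6 1.9
  endloop
 endfacet
 facet normal -0.217 -0.117 -0.969
  outer loop
   vertex 2.0 4.9 0.0
   vertex 0.9 0.3 0.8
   vertex 0.2 4.1 0.5
  endloop
 endfacet
 facet normal 0.380 -0.882 -0.279
  outer loop
   vertex 4.4 0.7 4.3
   vertex 2.7 0.0 4.2
   vertex 0.9 0.3 0.8
  endloop
 endfacet
 facet normal 0.243 0.486 0.840
  outer loop
   vertex 4.4 0.7 4.3
   vertex 4.9 4.6 1.9
   vertex 1.6 2.1 4.3
  endloop
 endfacet
 facet normal -0.032 -0.064 0.997
  outer loop
   vertex 4.4 0.7 4.3
   vertex 1.6 2.1 4.3
   vertex 2.7 0.0 4.2
  endloop
 endfacet
 facet normal 0.575 -0.647 -0.501
  outer loop
   vertex 2.3 1.7 0.6
   vertex 4.4 0.7 4.3
   vertex 0.9 0.3 0.8
  endloop
 endfacet
 facet normal 0.040 -0.181 -0.983
  outer loop
   vertex 2.3 1.7 0.6
   vertex 0.9 0.3 0.8
   vertex 2.0 4.9 0.0
  endloop
 endfacet
 facet normal 0.738 -0.420 -0.529
  outer loop
   vertex 4.0 3.9 1.2
   vertex 4.9 4.6 1.9
   vertex 4.4 0.7 4.3
  endloop
 endfacet
 facet normal 0.734 -0.423 -0.531
  outer loop
   vertex 4.0 3.9 1.2
   vertex 4.4 0.7 4.3
   vertex 2.3 1.7 0.6
  endloop
 endfacet
 facet normal 0.553 0.115 -0.825
  outer loop
   vertex 4.0 3.9 1.2
   vertex 2.0 4.9 0.0
   vertex 4.9 4.6 1.9
  endloop
 endfacet
 facet normal 0.466 -0.121 -0.877
  outer loop
   vertex 4.0 3.9 1.2
   vertex 2.3 1.7 0.6
   vertex 2.0 4.9 0.0
  endloop
 endfacet
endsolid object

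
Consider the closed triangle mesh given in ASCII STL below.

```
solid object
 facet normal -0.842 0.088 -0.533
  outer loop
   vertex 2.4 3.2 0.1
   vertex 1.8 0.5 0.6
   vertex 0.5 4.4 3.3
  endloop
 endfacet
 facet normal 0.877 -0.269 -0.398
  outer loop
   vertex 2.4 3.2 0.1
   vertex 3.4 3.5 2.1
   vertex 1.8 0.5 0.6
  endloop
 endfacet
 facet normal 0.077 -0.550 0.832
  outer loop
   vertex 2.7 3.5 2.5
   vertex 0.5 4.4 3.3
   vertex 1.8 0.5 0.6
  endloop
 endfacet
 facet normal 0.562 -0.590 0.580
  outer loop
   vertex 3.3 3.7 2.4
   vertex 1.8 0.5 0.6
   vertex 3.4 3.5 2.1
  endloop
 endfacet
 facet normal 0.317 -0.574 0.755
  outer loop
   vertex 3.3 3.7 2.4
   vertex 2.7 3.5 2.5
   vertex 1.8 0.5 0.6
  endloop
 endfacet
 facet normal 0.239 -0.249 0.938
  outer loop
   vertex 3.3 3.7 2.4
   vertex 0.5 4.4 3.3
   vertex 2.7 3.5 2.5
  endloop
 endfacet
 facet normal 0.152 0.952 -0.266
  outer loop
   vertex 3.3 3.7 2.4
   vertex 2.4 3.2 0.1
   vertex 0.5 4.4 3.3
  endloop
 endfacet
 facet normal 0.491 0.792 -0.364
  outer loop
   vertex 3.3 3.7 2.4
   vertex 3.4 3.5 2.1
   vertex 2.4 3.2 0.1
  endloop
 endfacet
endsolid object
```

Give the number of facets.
8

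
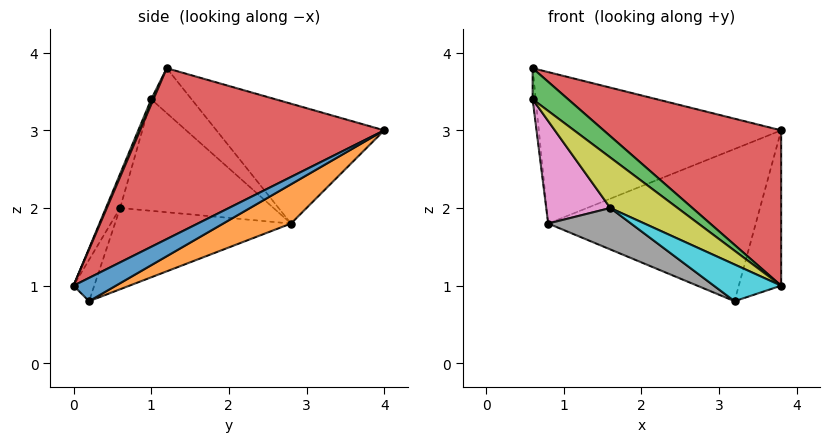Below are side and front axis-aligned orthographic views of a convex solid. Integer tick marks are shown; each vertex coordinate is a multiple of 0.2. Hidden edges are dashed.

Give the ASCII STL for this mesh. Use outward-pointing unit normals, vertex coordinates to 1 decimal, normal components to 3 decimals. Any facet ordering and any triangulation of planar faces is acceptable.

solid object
 facet normal 0.408 0.408 -0.816
  outer loop
   vertex 3.2 0.2 0.8
   vertex 3.8 4.0 3.0
   vertex 3.8 0.0 1.0
  endloop
 endfacet
 facet normal 0.156 0.476 -0.865
  outer loop
   vertex 0.8 2.8 1.8
   vertex 3.8 4.0 3.0
   vertex 3.2 0.2 0.8
  endloop
 endfacet
 facet normal 0.056 -0.893 0.447
  outer loop
   vertex 0.6 1.2 3.8
   vertex 0.6 1.0 3.4
   vertex 3.8 0.0 1.0
  endloop
 endfacet
 facet normal 0.524 -0.381 0.762
  outer loop
   vertex 0.6 1.2 3.8
   vertex 3.8 0.0 1.0
   vertex 3.8 4.0 3.0
  endloop
 endfacet
 facet normal -0.996 0.077 -0.038
  outer loop
   vertex 0.6 1.2 3.8
   vertex 0.8 2.8 1.8
   vertex 0.6 1.0 3.4
  endloop
 endfacet
 facet normal -0.488 0.705 0.515
  outer loop
   vertex 0.6 1.2 3.8
   vertex 3.8 4.0 3.0
   vertex 0.8 2.8 1.8
  endloop
 endfacet
 facet normal -0.809 -0.338 -0.481
  outer loop
   vertex 1.6 0.6 2.0
   vertex 0.6 1.0 3.4
   vertex 0.8 2.8 1.8
  endloop
 endfacet
 facet normal -0.620 -0.292 -0.729
  outer loop
   vertex 1.6 0.6 2.0
   vertex 0.8 2.8 1.8
   vertex 3.2 0.2 0.8
  endloop
 endfacet
 facet normal -0.205 -0.970 0.131
  outer loop
   vertex 1.6 0.6 2.0
   vertex 3.8 0.0 1.0
   vertex 0.6 1.0 3.4
  endloop
 endfacet
 facet normal -0.293 -0.953 -0.073
  outer loop
   vertex 1.6 0.6 2.0
   vertex 3.2 0.2 0.8
   vertex 3.8 0.0 1.0
  endloop
 endfacet
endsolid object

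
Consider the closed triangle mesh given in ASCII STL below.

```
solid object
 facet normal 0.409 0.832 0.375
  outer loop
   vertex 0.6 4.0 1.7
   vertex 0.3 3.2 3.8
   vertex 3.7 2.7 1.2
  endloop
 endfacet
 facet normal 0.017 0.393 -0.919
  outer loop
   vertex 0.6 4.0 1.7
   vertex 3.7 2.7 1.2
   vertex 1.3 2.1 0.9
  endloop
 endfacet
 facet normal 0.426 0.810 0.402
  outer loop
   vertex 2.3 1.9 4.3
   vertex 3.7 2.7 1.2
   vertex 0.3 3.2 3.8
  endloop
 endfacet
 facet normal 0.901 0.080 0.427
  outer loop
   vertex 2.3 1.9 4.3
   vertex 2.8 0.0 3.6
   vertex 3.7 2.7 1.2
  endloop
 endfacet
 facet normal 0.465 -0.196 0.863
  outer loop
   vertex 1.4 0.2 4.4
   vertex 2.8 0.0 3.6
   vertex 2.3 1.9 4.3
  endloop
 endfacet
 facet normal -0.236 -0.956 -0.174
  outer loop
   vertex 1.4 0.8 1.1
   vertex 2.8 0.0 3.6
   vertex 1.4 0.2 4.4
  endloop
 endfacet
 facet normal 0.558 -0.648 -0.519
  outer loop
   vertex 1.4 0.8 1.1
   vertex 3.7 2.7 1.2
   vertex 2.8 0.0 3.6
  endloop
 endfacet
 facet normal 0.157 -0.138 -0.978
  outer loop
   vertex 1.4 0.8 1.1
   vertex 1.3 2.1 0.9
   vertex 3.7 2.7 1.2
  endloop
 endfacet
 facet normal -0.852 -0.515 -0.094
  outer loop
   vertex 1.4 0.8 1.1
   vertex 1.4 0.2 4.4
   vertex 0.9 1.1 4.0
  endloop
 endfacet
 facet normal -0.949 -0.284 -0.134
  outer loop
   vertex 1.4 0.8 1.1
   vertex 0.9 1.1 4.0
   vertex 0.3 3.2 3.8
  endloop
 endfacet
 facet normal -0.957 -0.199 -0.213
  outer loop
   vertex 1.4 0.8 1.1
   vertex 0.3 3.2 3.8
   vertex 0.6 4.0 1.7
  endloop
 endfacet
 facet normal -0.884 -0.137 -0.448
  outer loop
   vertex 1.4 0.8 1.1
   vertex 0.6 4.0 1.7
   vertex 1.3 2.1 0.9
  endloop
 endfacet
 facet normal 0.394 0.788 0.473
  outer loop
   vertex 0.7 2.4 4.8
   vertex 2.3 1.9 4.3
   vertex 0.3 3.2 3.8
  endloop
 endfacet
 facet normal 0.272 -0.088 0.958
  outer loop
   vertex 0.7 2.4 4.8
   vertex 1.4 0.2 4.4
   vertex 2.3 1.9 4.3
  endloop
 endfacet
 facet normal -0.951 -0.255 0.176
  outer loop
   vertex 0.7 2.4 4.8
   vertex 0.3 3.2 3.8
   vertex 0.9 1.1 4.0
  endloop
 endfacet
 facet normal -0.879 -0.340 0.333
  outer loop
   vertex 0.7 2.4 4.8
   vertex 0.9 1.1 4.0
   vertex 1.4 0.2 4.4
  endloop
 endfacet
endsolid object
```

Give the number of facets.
16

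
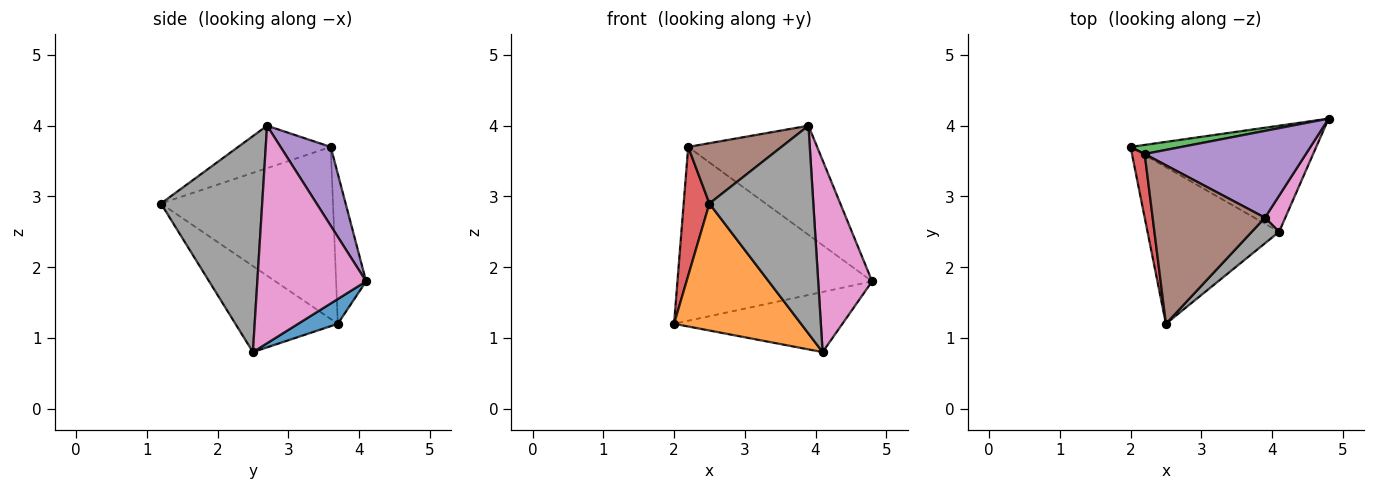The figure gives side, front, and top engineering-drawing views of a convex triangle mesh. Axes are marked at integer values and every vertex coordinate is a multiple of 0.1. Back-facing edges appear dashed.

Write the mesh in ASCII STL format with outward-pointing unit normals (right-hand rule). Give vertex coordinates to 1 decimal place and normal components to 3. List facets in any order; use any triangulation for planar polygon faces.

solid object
 facet normal 0.115 0.490 -0.864
  outer loop
   vertex 4.1 2.5 0.8
   vertex 2.0 3.7 1.2
   vertex 4.8 4.1 1.8
  endloop
 endfacet
 facet normal -0.453 -0.562 -0.693
  outer loop
   vertex 4.1 2.5 0.8
   vertex 2.5 1.2 2.9
   vertex 2.0 3.7 1.2
  endloop
 endfacet
 facet normal -0.152 0.987 0.052
  outer loop
   vertex 2.2 3.6 3.7
   vertex 4.8 4.1 1.8
   vertex 2.0 3.7 1.2
  endloop
 endfacet
 facet normal -0.986 -0.148 0.073
  outer loop
   vertex 2.2 3.6 3.7
   vertex 2.0 3.7 1.2
   vertex 2.5 1.2 2.9
  endloop
 endfacet
 facet normal 0.291 0.749 0.596
  outer loop
   vertex 3.9 2.7 4.0
   vertex 4.8 4.1 1.8
   vertex 2.2 3.6 3.7
  endloop
 endfacet
 facet normal -0.333 -0.335 0.881
  outer loop
   vertex 3.9 2.7 4.0
   vertex 2.2 3.6 3.7
   vertex 2.5 1.2 2.9
  endloop
 endfacet
 facet normal 0.893 -0.443 0.083
  outer loop
   vertex 3.9 2.7 4.0
   vertex 4.1 2.5 0.8
   vertex 4.8 4.1 1.8
  endloop
 endfacet
 facet normal 0.695 -0.713 0.088
  outer loop
   vertex 3.9 2.7 4.0
   vertex 2.5 1.2 2.9
   vertex 4.1 2.5 0.8
  endloop
 endfacet
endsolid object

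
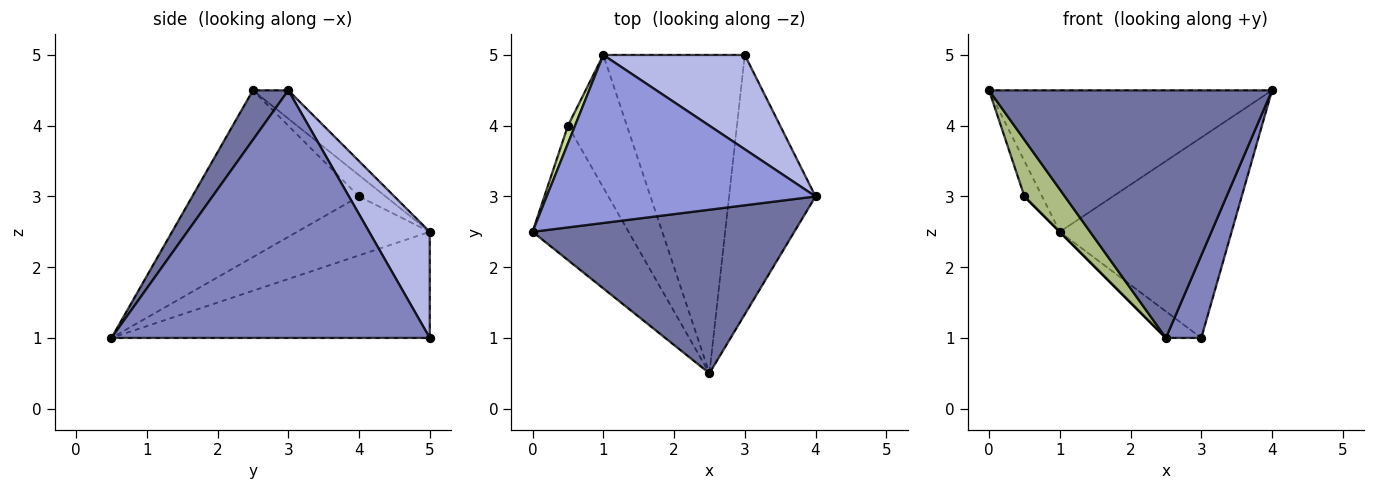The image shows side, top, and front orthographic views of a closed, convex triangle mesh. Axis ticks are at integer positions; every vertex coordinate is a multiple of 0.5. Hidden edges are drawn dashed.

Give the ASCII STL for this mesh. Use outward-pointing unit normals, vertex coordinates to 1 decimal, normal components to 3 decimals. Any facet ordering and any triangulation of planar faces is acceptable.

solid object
 facet normal 0.104 -0.830 0.548
  outer loop
   vertex 2.5 0.5 1.0
   vertex 4.0 3.0 4.5
   vertex 0.0 2.5 4.5
  endloop
 endfacet
 facet normal 0.939 -0.104 -0.328
  outer loop
   vertex 3.0 5.0 1.0
   vertex 4.0 3.0 4.5
   vertex 2.5 0.5 1.0
  endloop
 endfacet
 facet normal -0.080 0.642 0.762
  outer loop
   vertex 1.0 5.0 2.5
   vertex 0.0 2.5 4.5
   vertex 4.0 3.0 4.5
  endloop
 endfacet
 facet normal 0.304 0.862 0.406
  outer loop
   vertex 1.0 5.0 2.5
   vertex 4.0 3.0 4.5
   vertex 3.0 5.0 1.0
  endloop
 endfacet
 facet normal -0.599 0.067 -0.798
  outer loop
   vertex 1.0 5.0 2.5
   vertex 3.0 5.0 1.0
   vertex 2.5 0.5 1.0
  endloop
 endfacet
 facet normal -0.848 -0.206 -0.488
  outer loop
   vertex 0.5 4.0 3.0
   vertex 2.5 0.5 1.0
   vertex 0.0 2.5 4.5
  endloop
 endfacet
 facet normal -0.802 0.535 0.267
  outer loop
   vertex 0.5 4.0 3.0
   vertex 0.0 2.5 4.5
   vertex 1.0 5.0 2.5
  endloop
 endfacet
 facet normal -0.707 0.000 -0.707
  outer loop
   vertex 0.5 4.0 3.0
   vertex 1.0 5.0 2.5
   vertex 2.5 0.5 1.0
  endloop
 endfacet
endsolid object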